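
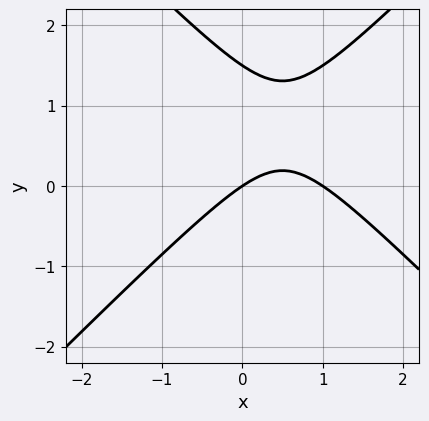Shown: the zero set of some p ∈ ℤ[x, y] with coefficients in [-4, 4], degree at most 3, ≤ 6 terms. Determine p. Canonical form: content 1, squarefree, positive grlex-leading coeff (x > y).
2*x^2 - 2*y^2 - 2*x + 3*y

(a) The degree is 2 — a generic line meets the curve in up to 2 points.
(b) Observable constraints: one y-axis crossing is at y = 0; the x-axis gridline crossings are at x ∈ {0, 1}.
(c) Matching integer coefficients to the picture gives p.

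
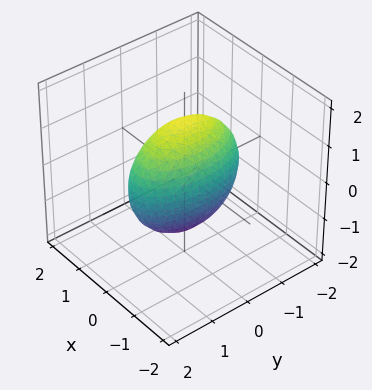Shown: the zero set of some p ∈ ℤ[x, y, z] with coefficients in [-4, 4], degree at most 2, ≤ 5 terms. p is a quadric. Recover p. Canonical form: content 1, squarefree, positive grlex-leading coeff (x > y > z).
1. The degree is 2 — bounded and convex; a quadric.
2. Symmetries: the y ↦ −y reflection is a symmetry, so y appears only in even powers; the x ↦ −x reflection is a symmetry, so x appears only in even powers; mirror symmetry z ↦ −z ⇒ only even powers of z.
3. Together with the visible shape, these determine p as stated.

3*x^2 + y^2 + z^2 - 2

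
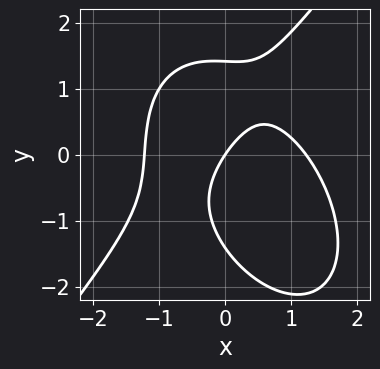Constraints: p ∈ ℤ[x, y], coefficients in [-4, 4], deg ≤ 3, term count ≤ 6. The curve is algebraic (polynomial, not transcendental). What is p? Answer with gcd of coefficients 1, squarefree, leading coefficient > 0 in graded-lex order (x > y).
2*x^3 - y^3 + 2*x*y - 3*x + 2*y

1. Degree: no degree-2 curve has this shape, so deg p = 3.
2. Observable constraints: one x-axis crossing is at x = 0; one y-axis crossing is at y = 0.
3. The integer polynomial consistent with all of this is the stated p.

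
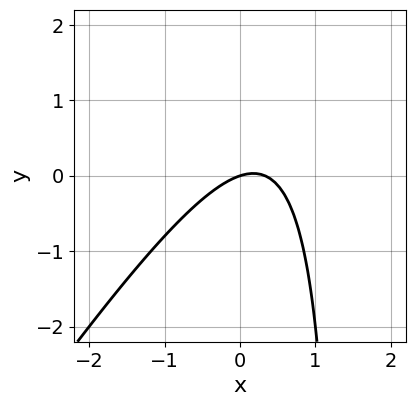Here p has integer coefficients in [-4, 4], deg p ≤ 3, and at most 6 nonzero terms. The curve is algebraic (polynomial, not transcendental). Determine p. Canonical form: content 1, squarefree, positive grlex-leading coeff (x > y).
1. The degree is 2 — the shape is more complex than any degree-1 curve.
2. Observable constraints: one x-axis crossing is at x = 0; one y-axis crossing is at y = 0.
3. These observations pin down the coefficients.

3*x^2 - 2*x*y - x + 3*y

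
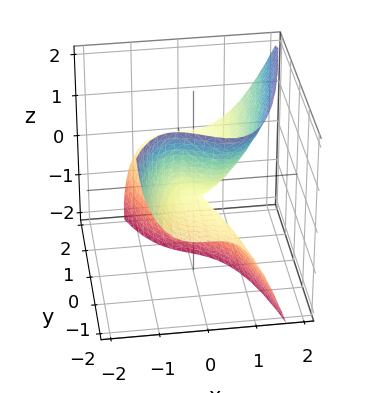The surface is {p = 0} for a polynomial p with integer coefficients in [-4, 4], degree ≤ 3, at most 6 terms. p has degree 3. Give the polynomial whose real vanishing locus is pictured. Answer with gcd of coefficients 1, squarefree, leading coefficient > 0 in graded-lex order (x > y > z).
1. Degree: the shape is more complex than any degree-2 surface, so deg p = 3.
2. Reading off the gridlines: among the integer gridlines, it crosses the z-axis at z ∈ {-1, 0}; every point of the y-axis in the box is on the surface; one x-axis crossing is at x = 0.
3. Matching integer coefficients to the picture gives p.

2*x^3 - x*z - 2*y*z - z^2 - z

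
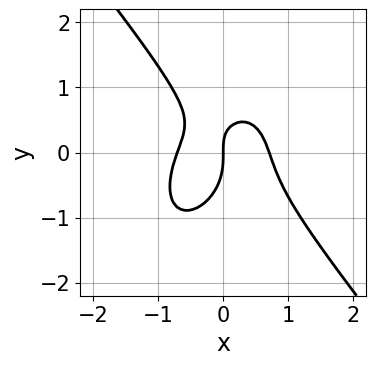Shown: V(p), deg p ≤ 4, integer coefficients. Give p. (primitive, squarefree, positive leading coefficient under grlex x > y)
2*x^3 + y^3 + x*y - x

1. deg p = 3. A generic line meets the curve in up to 3 points.
2. From the axis intercepts and sections: it meets the y-axis at y = 0 (among the integer gridlines); it meets the x-axis at x = 0 (among the integer gridlines).
3. Putting this together gives p.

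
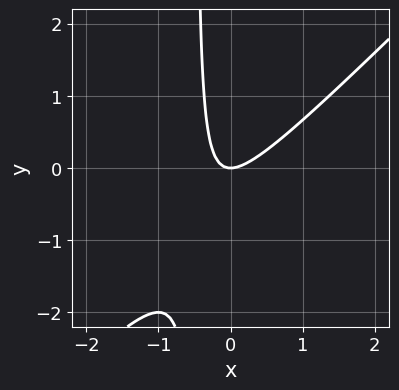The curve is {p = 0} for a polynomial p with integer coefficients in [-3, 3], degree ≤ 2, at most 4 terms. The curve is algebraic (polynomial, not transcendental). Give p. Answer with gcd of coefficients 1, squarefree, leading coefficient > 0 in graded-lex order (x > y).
Degree: a generic line meets the curve in up to 2 points, so deg p = 2.
Observable constraints: one x-axis crossing is at x = 0; one y-axis crossing is at y = 0.
The integer polynomial consistent with all of this is the stated p.

2*x^2 - 2*x*y - y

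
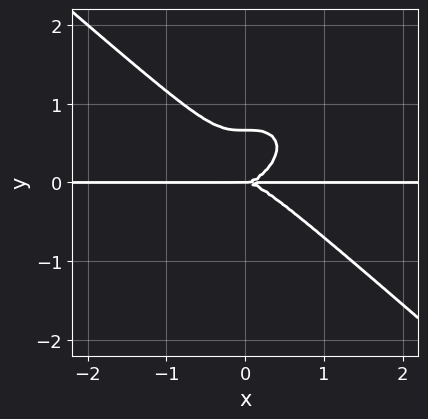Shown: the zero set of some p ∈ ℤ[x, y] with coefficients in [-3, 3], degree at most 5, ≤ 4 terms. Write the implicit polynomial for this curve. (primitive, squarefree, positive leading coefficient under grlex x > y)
The degree is 4 — the shape is more complex than any degree-3 curve.
From the visible intercepts: it crosses the y-axis at the gridline y = 0; the visible x-axis segment lies entirely on the curve.
These observations pin down the coefficients.

2*x^3*y + 3*y^4 - 2*y^3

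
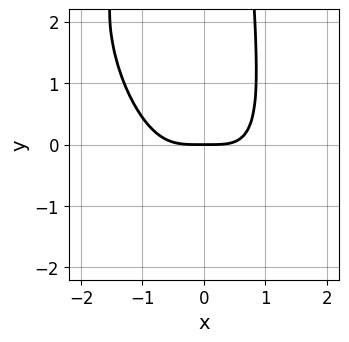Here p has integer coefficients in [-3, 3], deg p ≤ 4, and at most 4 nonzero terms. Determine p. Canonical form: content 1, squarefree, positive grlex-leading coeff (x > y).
First, the degree is 4 — no degree-3 curve has this shape.
Next, observable constraints: it crosses the y-axis at the gridline y = 0; it crosses the x-axis at the gridline x = 0.
Finally, matching integer coefficients to the picture gives p.

2*x^4 + 2*x^3*y + x^2*y^2 - 3*y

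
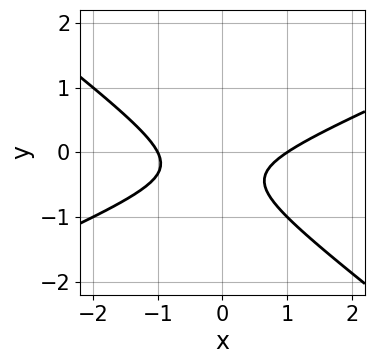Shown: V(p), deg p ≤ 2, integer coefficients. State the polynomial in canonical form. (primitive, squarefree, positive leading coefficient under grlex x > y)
x^2 - x*y - 3*y^2 - 2*y - 1

(a) deg p = 2. A generic line meets the curve in up to 2 points.
(b) Observable constraints: it misses every integer gridline on the y-axis; among the integer gridlines, it crosses the x-axis at x ∈ {-1, 1}.
(c) The integer polynomial consistent with all of this is the stated p.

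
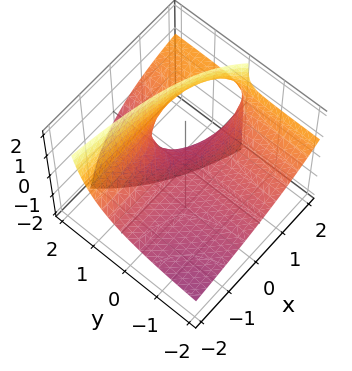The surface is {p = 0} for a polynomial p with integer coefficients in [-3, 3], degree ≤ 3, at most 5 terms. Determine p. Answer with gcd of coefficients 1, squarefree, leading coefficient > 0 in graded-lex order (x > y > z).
x*y - x*z - 2*y*z + 2*z

First, degree: a generic line meets the surface in up to 2 points, so deg p = 2.
Then, checking where it meets the axes: one z-axis crossing is at z = 0; every point of the y-axis in the box is on the surface; every point of the x-axis in the box is on the surface.
Finally, together with the visible shape, these determine p as stated.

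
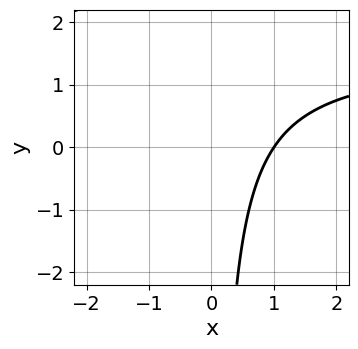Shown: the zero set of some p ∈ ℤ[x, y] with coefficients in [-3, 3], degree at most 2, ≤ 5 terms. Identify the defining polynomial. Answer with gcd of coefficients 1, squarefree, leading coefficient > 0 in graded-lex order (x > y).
(a) The degree is 2 — the shape is more complex than any degree-1 curve.
(b) Observable constraints: no y-intercept at any integer in the box; it meets the x-axis at x = 1 (among the integer gridlines).
(c) These observations pin down the coefficients.

2*x*y - 3*x + 3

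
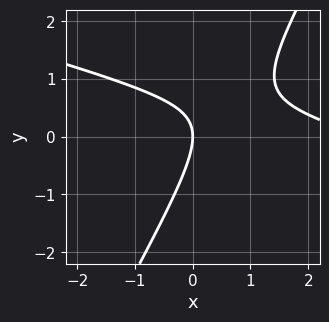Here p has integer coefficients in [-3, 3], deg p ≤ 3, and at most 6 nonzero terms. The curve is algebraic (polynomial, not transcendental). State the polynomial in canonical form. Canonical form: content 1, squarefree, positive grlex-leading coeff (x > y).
x^2 + 3*x*y - 2*y^2 - 3*x

First, degree: a generic line meets the curve in up to 2 points, so deg p = 2.
Next, observable constraints: it crosses the y-axis at the gridline y = 0; one x-axis crossing is at x = 0.
Finally, assembling these constraints gives the stated polynomial.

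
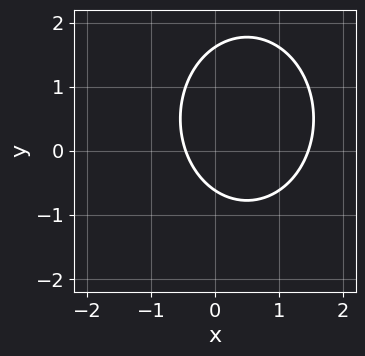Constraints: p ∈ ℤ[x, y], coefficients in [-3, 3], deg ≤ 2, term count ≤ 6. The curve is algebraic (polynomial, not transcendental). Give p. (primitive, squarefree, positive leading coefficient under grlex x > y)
1. deg p = 2. A generic line meets the curve in up to 2 points.
2. The integer polynomial consistent with all of this is the stated p.

3*x^2 + 2*y^2 - 3*x - 2*y - 2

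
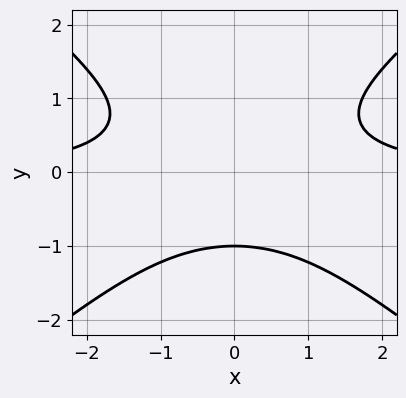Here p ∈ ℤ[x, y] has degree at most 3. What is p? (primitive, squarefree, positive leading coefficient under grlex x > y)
2*x^2*y - 3*y^3 - 3

(a) deg p = 3. The shape is more complex than any degree-2 curve.
(b) Symmetries: the x ↦ −x reflection is a symmetry, so x appears only in even powers.
(c) Observable constraints: one y-axis crossing is at y = -1; it misses every integer gridline on the x-axis.
(d) Putting this together gives p.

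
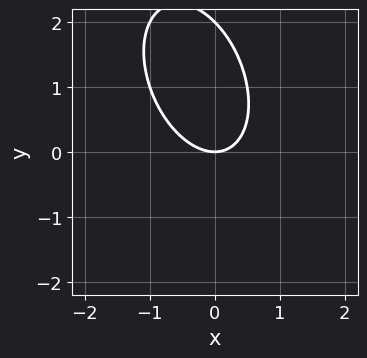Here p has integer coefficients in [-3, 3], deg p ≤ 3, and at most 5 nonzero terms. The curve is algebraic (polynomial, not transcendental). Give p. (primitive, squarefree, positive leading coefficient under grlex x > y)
2*x^2 + x*y + y^2 - 2*y

deg p = 2.
From the axis intercepts and sections: among the integer gridlines, it crosses the y-axis at y ∈ {0, 2}; it crosses the x-axis at the gridline x = 0.
Assembling these constraints gives the stated polynomial.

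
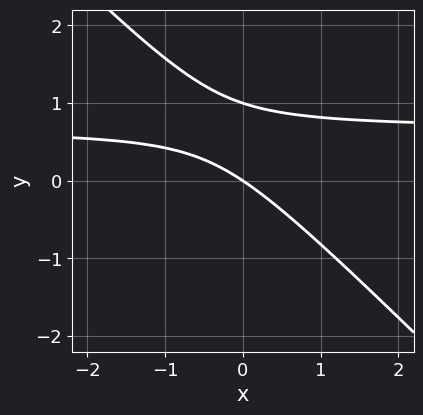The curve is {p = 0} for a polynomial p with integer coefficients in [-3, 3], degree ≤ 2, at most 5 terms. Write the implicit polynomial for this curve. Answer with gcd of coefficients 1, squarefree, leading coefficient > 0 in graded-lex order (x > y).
Degree: a generic line meets the curve in up to 2 points, so deg p = 2.
Reading off the gridlines: it crosses the x-axis at the gridline x = 0; among the integer gridlines, it crosses the y-axis at y ∈ {0, 1}.
Putting this together gives p.

3*x*y + 3*y^2 - 2*x - 3*y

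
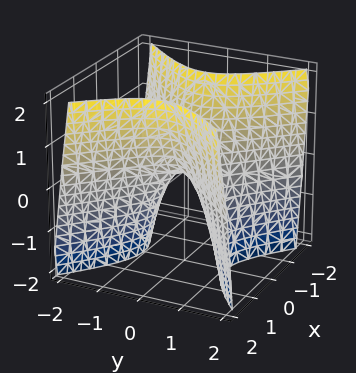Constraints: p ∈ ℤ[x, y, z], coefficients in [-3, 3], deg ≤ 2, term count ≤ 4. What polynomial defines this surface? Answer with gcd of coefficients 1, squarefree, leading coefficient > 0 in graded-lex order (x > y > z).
1. Degree: a hyperbolic paraboloid; a quadric, so deg p = 2.
2. Symmetries: mirror symmetry y ↦ −y ⇒ only even powers of y; mirror symmetry x ↦ −x ⇒ only even powers of x.
3. From the visible intercepts: it crosses the y-axis at the gridline y = 0; it meets the x-axis at x = 0 (among the integer gridlines); it crosses the z-axis at the gridline z = 0.
4. Solving for integer coefficients yields p as stated.

2*x^2 - 2*y^2 - z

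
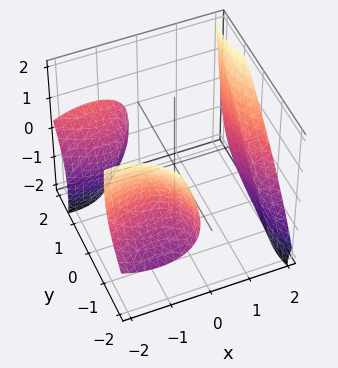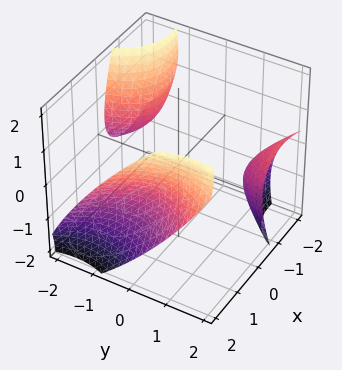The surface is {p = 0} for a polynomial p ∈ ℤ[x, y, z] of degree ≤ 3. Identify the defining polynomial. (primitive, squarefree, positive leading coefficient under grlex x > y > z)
x^3 - 2*x*y^2 + 3*x*y*z - 3*z^2 - 3

1. I count 3 distinct pieces. Treating them together as one polynomial.
2. Degree: a generic line meets the surface in up to 3 points, so deg p = 3.
3. From the axis intercepts and sections: no y-intercept at any integer in the box; it misses every integer gridline on the z-axis.
4. Fitting integer coefficients to these (and the overall shape) gives p.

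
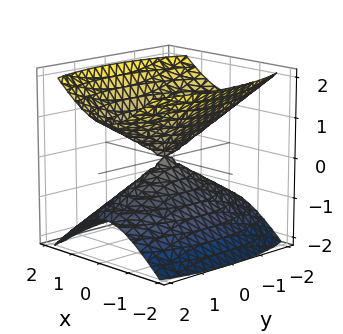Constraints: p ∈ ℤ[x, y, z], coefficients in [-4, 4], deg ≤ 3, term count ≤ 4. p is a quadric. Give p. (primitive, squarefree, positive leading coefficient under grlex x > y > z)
3*x^2 + y^2 - 3*z^2

First, there are 2 components.
Then, deg p = 2.
Next, symmetries: it's symmetric under y → −y, forcing even powers of y; it's symmetric under z → −z, forcing even powers of z; the x ↦ −x reflection is a symmetry, so x appears only in even powers.
Then, observable constraints: it meets the z-axis at z = 0 (among the integer gridlines); it meets the y-axis at y = 0 (among the integer gridlines); it meets the x-axis at x = 0 (among the integer gridlines).
Finally, these observations pin down the coefficients.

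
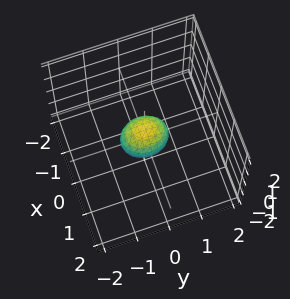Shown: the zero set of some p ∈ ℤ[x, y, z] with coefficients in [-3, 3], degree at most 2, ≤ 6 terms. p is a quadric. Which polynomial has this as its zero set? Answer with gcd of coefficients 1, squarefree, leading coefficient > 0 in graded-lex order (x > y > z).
3*x^2 + 2*y^2 + 2*z^2 - 1

1. The degree is 2 — bounded and convex; a quadric.
2. Symmetries: it's symmetric under y → −y, forcing even powers of y; mirror symmetry z ↦ −z ⇒ only even powers of z; mirror symmetry x ↦ −x ⇒ only even powers of x.
3. Together with the visible shape, these determine p as stated.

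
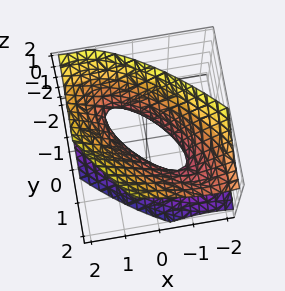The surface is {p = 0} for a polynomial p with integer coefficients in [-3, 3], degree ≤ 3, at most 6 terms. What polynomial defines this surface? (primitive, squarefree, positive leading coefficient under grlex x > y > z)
2*x^2 + 3*x*y + 2*y^2 - y*z - 2*z^2 - 1

(a) Degree: the shape is more complex than any degree-1 surface, so deg p = 2.
(b) Against the integer gridlines: it misses every integer gridline on the z-axis.
(c) The integer polynomial consistent with all of this is the stated p.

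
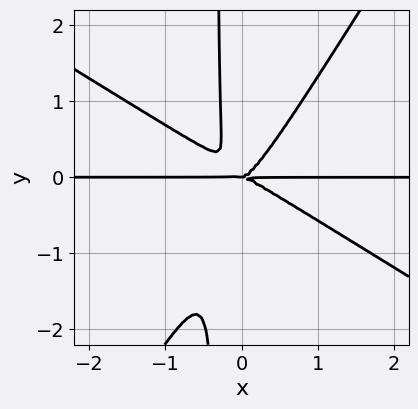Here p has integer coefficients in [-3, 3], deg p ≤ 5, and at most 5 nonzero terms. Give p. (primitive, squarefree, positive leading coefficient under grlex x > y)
1. Degree: the shape is more complex than any degree-3 curve, so deg p = 4.
2. From the axis intercepts and sections: every point of the x-axis in the box is on the curve; it crosses the y-axis at the gridline y = 0.
3. These observations pin down the coefficients.

3*x^3*y + 3*x^2*y^2 - 3*x*y^3 - y^3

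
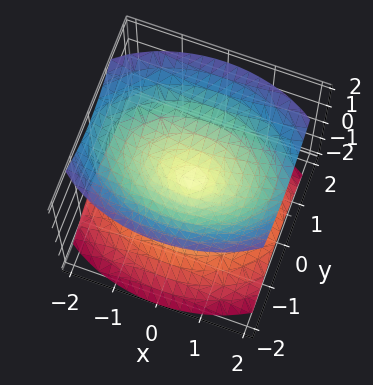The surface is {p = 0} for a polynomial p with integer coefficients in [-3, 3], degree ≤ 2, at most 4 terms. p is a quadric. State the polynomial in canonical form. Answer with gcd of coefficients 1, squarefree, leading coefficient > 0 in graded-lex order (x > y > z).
1. The picture has 2 separate pieces. They look like related sheets of one shape, so recover p as a whole.
2. deg p = 2. Two nappes meeting at a single point; a quadric.
3. Symmetries: the y ↦ −y reflection is a symmetry, so y appears only in even powers; mirror symmetry x ↦ −x ⇒ only even powers of x; the z ↦ −z reflection is a symmetry, so z appears only in even powers.
4. Against the integer gridlines: it crosses the z-axis at the gridline z = 0; it crosses the y-axis at the gridline y = 0.
5. The integer polynomial consistent with all of this is the stated p.

x^2 + 2*y^2 - 2*z^2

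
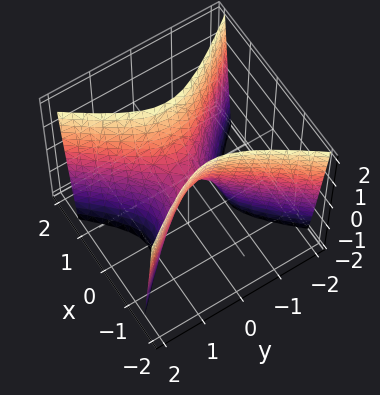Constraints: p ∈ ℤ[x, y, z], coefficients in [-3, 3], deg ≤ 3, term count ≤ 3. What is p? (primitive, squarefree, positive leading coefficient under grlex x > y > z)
First, degree: a hyperbolic paraboloid; a quadric, so deg p = 2.
Next, symmetries: the y ↦ −y reflection is a symmetry, so y appears only in even powers; the x ↦ −x reflection is a symmetry, so x appears only in even powers.
Next, observable constraints: it crosses the y-axis at the gridline y = 0; it crosses the z-axis at the gridline z = 0; it meets the x-axis at x = 0 (among the integer gridlines).
Finally, these observations pin down the coefficients.

3*x^2 - 2*y^2 - z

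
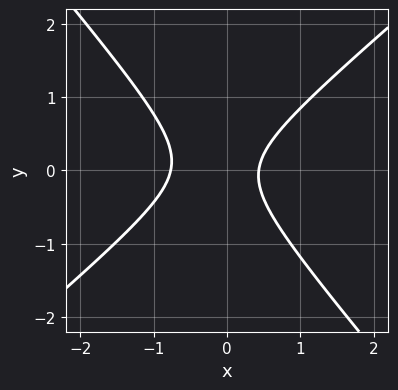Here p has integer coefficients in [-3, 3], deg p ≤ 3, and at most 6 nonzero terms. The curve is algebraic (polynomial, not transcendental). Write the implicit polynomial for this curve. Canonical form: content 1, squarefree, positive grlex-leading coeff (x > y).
3*x^2 - x*y - 3*y^2 + x - 1

First, the degree is 2 — a generic line meets the curve in up to 2 points.
Then, against the integer gridlines: the curve avoids every integer y-axis point in the box.
Finally, these observations pin down the coefficients.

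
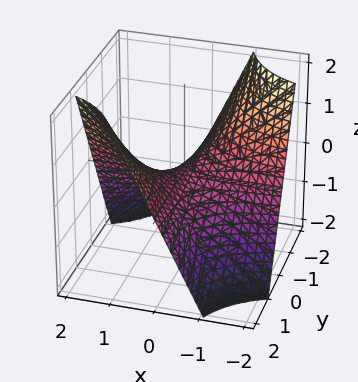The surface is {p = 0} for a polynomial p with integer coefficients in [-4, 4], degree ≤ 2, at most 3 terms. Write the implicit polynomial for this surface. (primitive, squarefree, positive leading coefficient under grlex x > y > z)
x*y - z

(a) deg p = 2. A saddle surface; a quadric.
(b) From the visible intercepts: every point of the y-axis in the box is on the surface; the visible x-axis segment lies entirely on the surface.
(c) Fitting integer coefficients to these (and the overall shape) gives p.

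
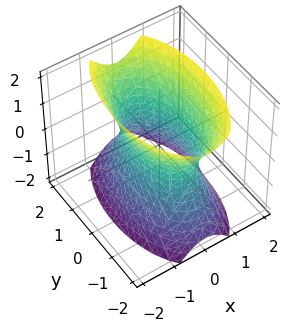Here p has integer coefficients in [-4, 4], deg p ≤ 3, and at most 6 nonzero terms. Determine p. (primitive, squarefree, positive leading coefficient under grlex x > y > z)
3*x^2 + y^2 - z^2 - 2

1. Degree: one connected sheet with a waist; a quadric, so deg p = 2.
2. Symmetries: it's symmetric under x → −x, forcing even powers of x; the y ↦ −y reflection is a symmetry, so y appears only in even powers; it's symmetric under z → −z, forcing even powers of z.
3. Observable constraints: the surface avoids every integer z-axis point in the box.
4. Fitting integer coefficients to these (and the overall shape) gives p.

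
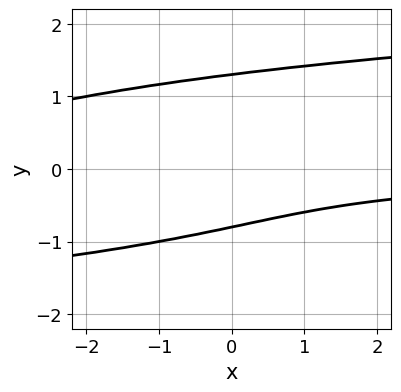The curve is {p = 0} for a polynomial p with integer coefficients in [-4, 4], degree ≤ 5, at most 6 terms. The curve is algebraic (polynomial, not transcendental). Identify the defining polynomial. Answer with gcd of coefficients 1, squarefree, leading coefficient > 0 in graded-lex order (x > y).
3*y^4 - 2*x*y - y^2 - 3*y - 3

1. The degree is 4 — the shape is more complex than any degree-3 curve.
2. Against the integer gridlines: no x-intercept at any integer in the box.
3. Putting this together gives p.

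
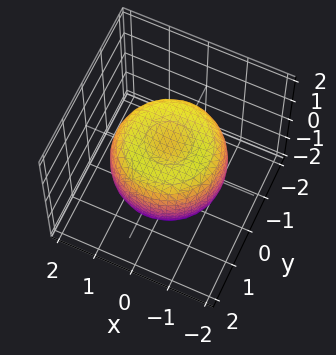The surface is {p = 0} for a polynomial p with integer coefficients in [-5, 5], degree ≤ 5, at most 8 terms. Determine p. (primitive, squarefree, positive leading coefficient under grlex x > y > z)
2*x^4 + 4*x^2*y^2 + 2*y^4 - 3*x^2 - 3*y^2 + 3*z^2 - 2

(a) deg p = 4.
(b) Symmetries: rotational symmetry about the z-axis ⇒ p depends on x, y only through x² + y².
(c) Checking where it meets the axes: a circular section at z = 0 has radius between 1 and 2.
(d) Matching integer coefficients to the picture gives p.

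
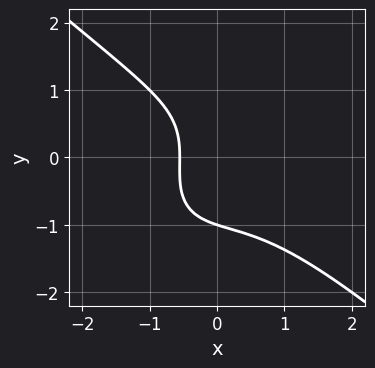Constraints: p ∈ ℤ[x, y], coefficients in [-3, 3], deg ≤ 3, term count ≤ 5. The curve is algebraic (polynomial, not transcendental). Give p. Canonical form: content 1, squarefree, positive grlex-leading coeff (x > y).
(a) deg p = 3. The shape is more complex than any degree-2 curve.
(b) Against the integer gridlines: it meets the y-axis at y = -1 (among the integer gridlines).
(c) Solving for integer coefficients yields p as stated.

2*x^3 - x*y^2 + 2*y^3 + 3*x + 2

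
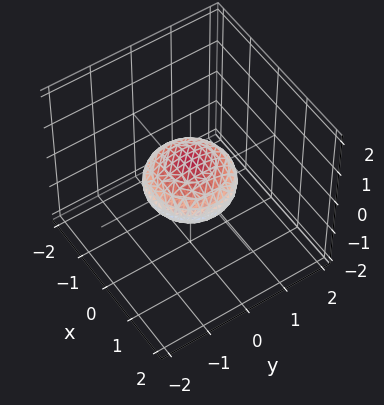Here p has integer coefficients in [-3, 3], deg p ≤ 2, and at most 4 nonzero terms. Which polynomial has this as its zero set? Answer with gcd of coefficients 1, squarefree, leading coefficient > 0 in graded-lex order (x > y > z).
x^2 + y^2 + 2*z^2 - 1

(a) The degree is 2 — bounded and convex; a quadric.
(b) Symmetries: mirror symmetry z ↦ −z ⇒ only even powers of z; the z-axis is an axis of rotation, so x and y enter only as x² + y².
(c) Observable constraints: among the integer gridlines, it crosses the x-axis at x ∈ {-1, 1}; a circular section at z = 0 has radius exactly 1; among the integer gridlines, it crosses the y-axis at y ∈ {-1, 1}.
(d) Fitting integer coefficients to these (and the overall shape) gives p.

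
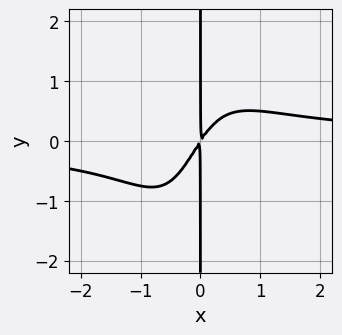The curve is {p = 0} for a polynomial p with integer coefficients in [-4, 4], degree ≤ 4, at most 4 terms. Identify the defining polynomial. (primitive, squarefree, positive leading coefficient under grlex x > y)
First, degree: no degree-3 curve has this shape, so deg p = 4.
Then, from the visible intercepts: every point of the y-axis in the box is on the curve.
Finally, solving for integer coefficients yields p as stated.

3*x^3*y + x^2*y - 3*x^2 + 2*x*y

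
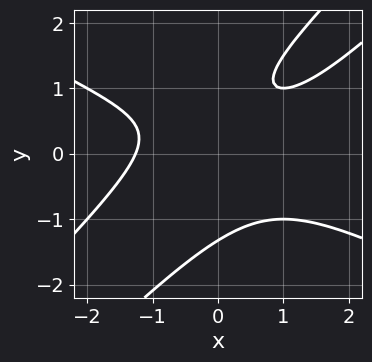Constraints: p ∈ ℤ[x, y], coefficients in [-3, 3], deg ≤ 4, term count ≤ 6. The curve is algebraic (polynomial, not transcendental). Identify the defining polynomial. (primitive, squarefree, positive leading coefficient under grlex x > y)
1. The degree is 3 — a generic line meets the curve in up to 3 points.
2. Solving for integer coefficients yields p as stated.

x^3 - 3*x*y^2 + 2*y^3 - 2*y + 2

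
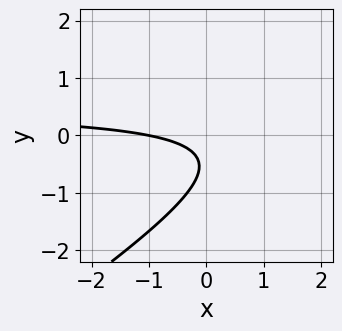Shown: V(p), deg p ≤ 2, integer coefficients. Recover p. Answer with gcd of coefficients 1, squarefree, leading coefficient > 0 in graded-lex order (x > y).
2*x*y - 3*y^2 - x - 3*y - 1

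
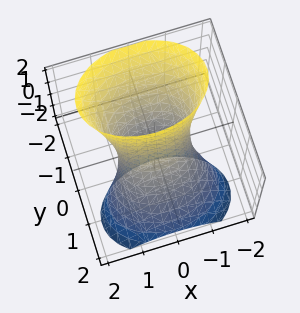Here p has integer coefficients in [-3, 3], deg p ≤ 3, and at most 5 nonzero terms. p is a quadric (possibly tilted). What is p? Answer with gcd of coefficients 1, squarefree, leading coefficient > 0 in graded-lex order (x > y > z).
x^2 + 2*y^2 + 2*y*z - 1

First, the degree is 2 — no degree-1 surface has this shape.
Next, from the axis intercepts and sections: it misses every integer gridline on the z-axis; among the integer gridlines, it crosses the x-axis at x ∈ {-1, 1}.
Finally, putting this together gives p.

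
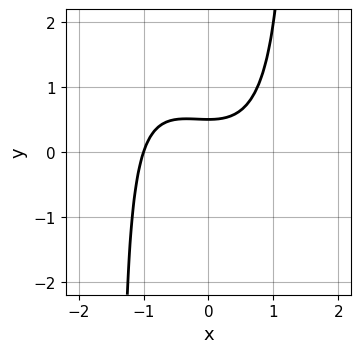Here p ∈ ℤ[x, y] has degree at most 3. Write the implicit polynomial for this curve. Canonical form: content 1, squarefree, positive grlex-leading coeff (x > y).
x^3 + x^2*y - 2*y + 1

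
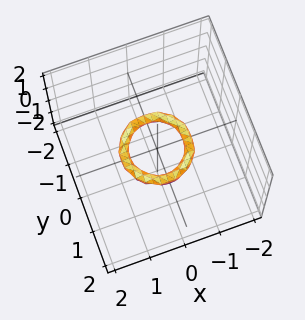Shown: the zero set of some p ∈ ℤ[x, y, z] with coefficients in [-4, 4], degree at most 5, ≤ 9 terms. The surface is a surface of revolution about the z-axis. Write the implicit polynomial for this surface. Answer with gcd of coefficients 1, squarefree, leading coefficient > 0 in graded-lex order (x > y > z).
2*x^4 + 4*x^2*y^2 + 2*y^4 - 3*x^2 - 3*y^2 + 3*z^2 + 1

deg p = 4.
Symmetries: rotational symmetry about the z-axis ⇒ p depends on x, y only through x² + y².
From the visible intercepts: a circular section at z = 0 has radius between 0 and 1; it misses every integer gridline on the z-axis; among the integer gridlines, it crosses the x-axis at x ∈ {-1, 1}; the y-axis gridline crossings are at y ∈ {-1, 1}.
Solving for integer coefficients yields p as stated.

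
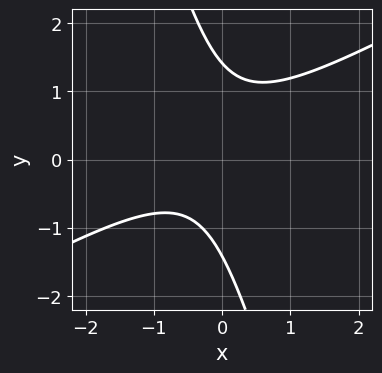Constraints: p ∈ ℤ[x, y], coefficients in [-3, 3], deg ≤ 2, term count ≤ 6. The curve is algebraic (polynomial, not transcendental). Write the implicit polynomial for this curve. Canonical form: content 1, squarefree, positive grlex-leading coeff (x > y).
1. Degree: a generic line meets the curve in up to 2 points, so deg p = 2.
2. Against the integer gridlines: it misses every integer gridline on the x-axis.
3. Solving for integer coefficients yields p as stated.

2*x^2 - 3*x*y - y^2 + x + 2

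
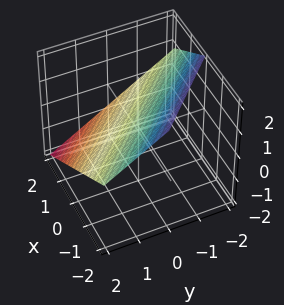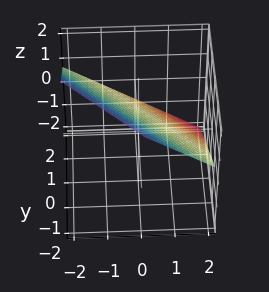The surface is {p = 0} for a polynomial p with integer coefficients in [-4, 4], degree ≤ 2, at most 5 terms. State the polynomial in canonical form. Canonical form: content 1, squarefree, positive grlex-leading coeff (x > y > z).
2*x + 2*y + 3*z - 2

The degree is 1 — every cross-section is a straight line — this is a plane.
Checking where it meets the axes: it meets the x-axis at x = 1 (among the integer gridlines); one y-axis crossing is at y = 1.
Assembling these constraints gives the stated polynomial.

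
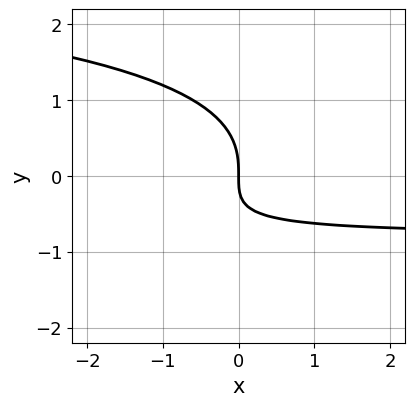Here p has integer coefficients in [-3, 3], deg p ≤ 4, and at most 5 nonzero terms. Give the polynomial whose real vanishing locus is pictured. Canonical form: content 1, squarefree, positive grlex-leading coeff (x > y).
(a) deg p = 3.
(b) Against the integer gridlines: one x-axis crossing is at x = 0; one y-axis crossing is at y = 0.
(c) The integer polynomial consistent with all of this is the stated p.

x*y^2 - 3*y^3 - 3*x*y - 3*x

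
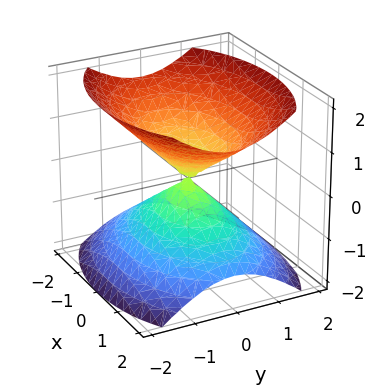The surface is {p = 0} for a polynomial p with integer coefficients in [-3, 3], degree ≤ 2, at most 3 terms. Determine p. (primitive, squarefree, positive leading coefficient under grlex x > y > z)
x^2 + 2*y^2 - 2*z^2

The picture has 2 separate pieces.
Degree: a double cone through the origin; a quadric, so deg p = 2.
Symmetries: mirror symmetry x ↦ −x ⇒ only even powers of x; it's symmetric under y → −y, forcing even powers of y; the z ↦ −z reflection is a symmetry, so z appears only in even powers.
From the visible intercepts: one y-axis crossing is at y = 0; it meets the z-axis at z = 0 (among the integer gridlines); it crosses the x-axis at the gridline x = 0.
These observations pin down the coefficients.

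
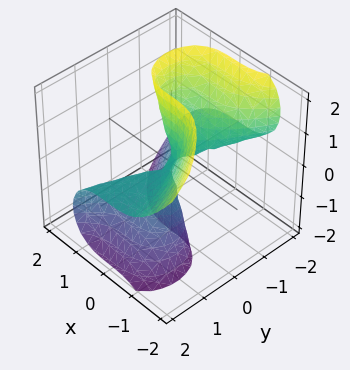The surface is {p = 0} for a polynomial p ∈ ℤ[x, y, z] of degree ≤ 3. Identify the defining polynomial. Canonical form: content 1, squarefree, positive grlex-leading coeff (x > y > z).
x^3 + y^2*z + y*z^2

The degree is 3 — no degree-2 surface has this shape.
From the axis intercepts and sections: one x-axis crossing is at x = 0; every point of the z-axis in the box is on the surface.
Together with the visible shape, these determine p as stated. Check: (0, -2, 0) on the y-axis lies on the surface, and p(0, -2, 0) = 0. ✓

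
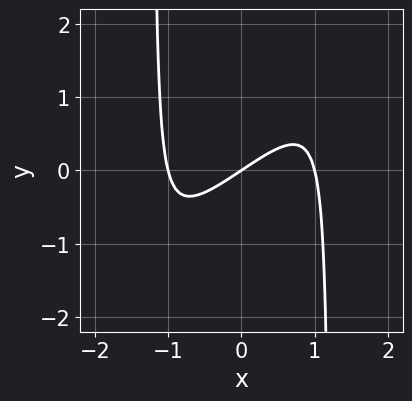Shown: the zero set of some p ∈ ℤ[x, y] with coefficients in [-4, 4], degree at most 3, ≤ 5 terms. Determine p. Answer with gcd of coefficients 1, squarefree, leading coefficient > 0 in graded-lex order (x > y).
2*x^3 - 2*x^2*y - 2*x + 3*y

deg p = 3. A generic line meets the curve in up to 3 points.
Reading off the gridlines: among the integer gridlines, it crosses the x-axis at x ∈ {-1, 0, 1}; it crosses the y-axis at the gridline y = 0.
Solving for integer coefficients yields p as stated.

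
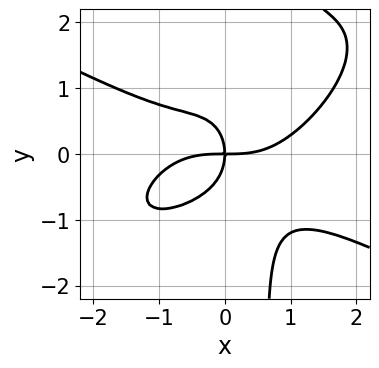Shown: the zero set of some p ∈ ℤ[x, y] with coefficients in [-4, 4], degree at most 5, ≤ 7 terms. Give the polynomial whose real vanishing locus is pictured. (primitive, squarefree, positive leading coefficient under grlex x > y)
x^4 - 2*x^2*y^2 + 3*x*y^3 - 2*y^3 - 3*x*y

Degree: the shape is more complex than any degree-3 curve, so deg p = 4.
Against the integer gridlines: it meets the x-axis at x = 0 (among the integer gridlines); it crosses the y-axis at the gridline y = 0.
Fitting integer coefficients to these (and the overall shape) gives p.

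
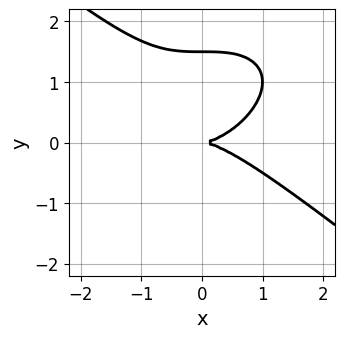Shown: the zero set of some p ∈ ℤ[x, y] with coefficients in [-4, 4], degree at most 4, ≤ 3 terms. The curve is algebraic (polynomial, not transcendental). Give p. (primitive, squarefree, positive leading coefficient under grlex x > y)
x^3 + 2*y^3 - 3*y^2

(a) Degree: no degree-2 curve has this shape, so deg p = 3.
(b) From the axis intercepts and sections: it meets the y-axis at y = 0 (among the integer gridlines); one x-axis crossing is at x = 0.
(c) Putting this together gives p.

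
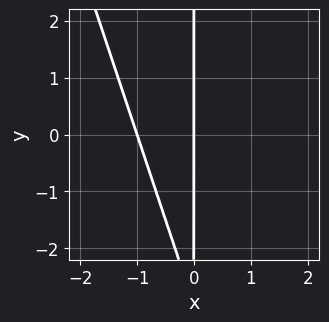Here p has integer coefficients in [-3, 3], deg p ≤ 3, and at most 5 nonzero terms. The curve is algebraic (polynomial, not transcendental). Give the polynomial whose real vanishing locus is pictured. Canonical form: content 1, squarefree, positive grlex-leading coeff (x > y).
3*x^2 + x*y + 3*x

Degree: a generic line meets the curve in up to 2 points, so deg p = 2.
Observable constraints: the visible y-axis segment lies entirely on the curve; the x-axis gridline crossings are at x ∈ {-1, 0}.
Matching integer coefficients to the picture gives p.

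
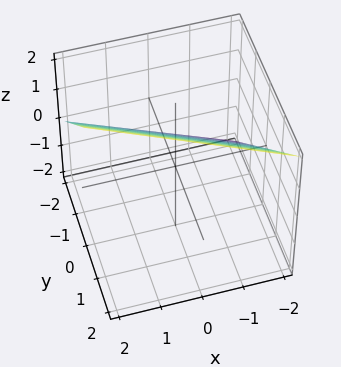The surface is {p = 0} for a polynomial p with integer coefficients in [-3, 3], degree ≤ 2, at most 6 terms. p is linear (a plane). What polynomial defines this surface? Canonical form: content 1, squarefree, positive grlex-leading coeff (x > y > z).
The degree is 1 — the surface is flat (a plane).
Checking where it meets the axes: it meets the y-axis at y = -1 (among the integer gridlines); it crosses the z-axis at the gridline z = 1.
Putting this together gives p. Check: (-2, 0, 0) on the x-axis lies on the surface, and p(-2, 0, 0) = 0. ✓

x + 2*y - 2*z + 2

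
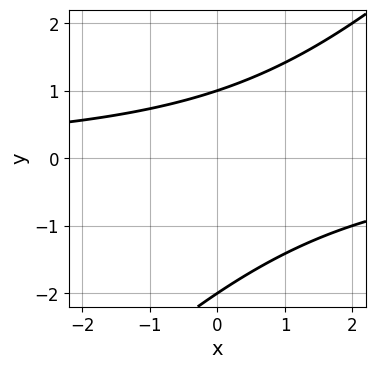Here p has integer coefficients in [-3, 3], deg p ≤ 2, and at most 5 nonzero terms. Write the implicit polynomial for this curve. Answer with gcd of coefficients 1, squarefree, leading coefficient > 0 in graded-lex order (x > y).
First, degree: no degree-1 curve has this shape, so deg p = 2.
Next, from the axis intercepts and sections: among the integer gridlines, it crosses the y-axis at y ∈ {-2, 1}; the curve avoids every integer x-axis point in the box.
Finally, assembling these constraints gives the stated polynomial.

x*y - y^2 - y + 2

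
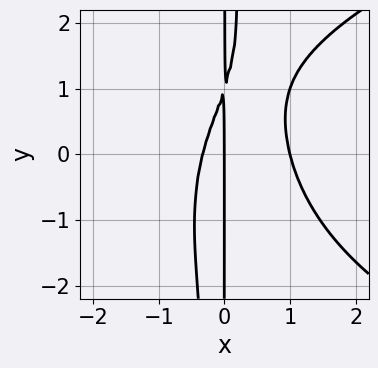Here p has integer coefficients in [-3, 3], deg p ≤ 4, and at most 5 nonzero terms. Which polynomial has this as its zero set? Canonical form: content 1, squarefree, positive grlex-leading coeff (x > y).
x^2*y^2 - 3*x^3 + 2*x^2 - x*y + x

Degree: the shape is more complex than any degree-3 curve, so deg p = 4.
Against the integer gridlines: the x-axis gridline crossings are at x ∈ {0, 1}; every point of the y-axis in the box is on the curve.
Assembling these constraints gives the stated polynomial.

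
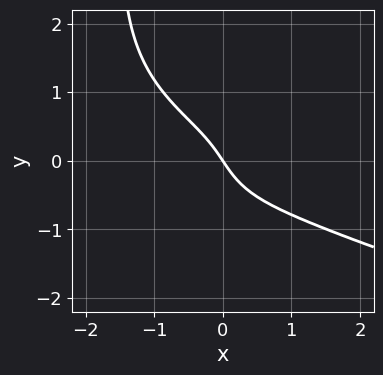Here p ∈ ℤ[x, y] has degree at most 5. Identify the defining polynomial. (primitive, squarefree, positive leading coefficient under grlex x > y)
2*x*y^3 + x^3 + 3*y^3 + 3*x + 2*y

(a) The degree is 4 — a generic line meets the curve in up to 4 points.
(b) Checking where it meets the axes: one y-axis crossing is at y = 0; one x-axis crossing is at x = 0.
(c) These observations pin down the coefficients.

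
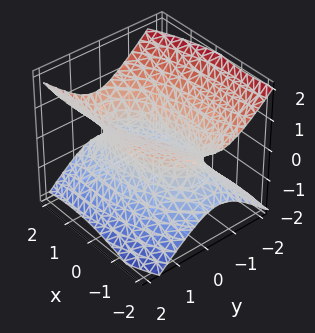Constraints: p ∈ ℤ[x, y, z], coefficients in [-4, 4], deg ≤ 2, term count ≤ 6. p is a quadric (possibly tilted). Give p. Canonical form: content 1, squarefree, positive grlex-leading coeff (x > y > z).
x^2 - x*y + 3*y^2 - 3*z^2 - 2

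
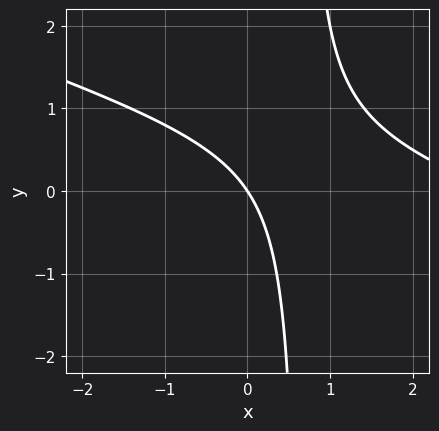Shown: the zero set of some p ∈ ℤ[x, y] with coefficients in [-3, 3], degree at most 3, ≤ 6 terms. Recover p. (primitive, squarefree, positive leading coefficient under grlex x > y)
x^2 + 3*x*y - 3*x - 2*y

1. Degree: the shape is more complex than any degree-1 curve, so deg p = 2.
2. Reading off the gridlines: it meets the y-axis at y = 0 (among the integer gridlines); it meets the x-axis at x = 0 (among the integer gridlines).
3. These observations pin down the coefficients.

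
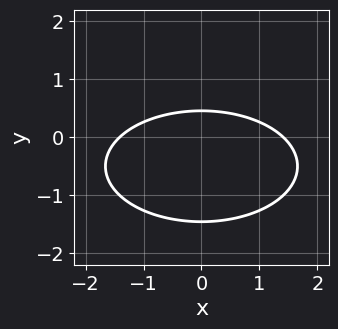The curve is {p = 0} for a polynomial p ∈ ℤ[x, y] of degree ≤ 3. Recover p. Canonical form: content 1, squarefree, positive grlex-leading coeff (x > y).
x^2 + 3*y^2 + 3*y - 2

deg p = 2. A generic line meets the curve in up to 2 points.
Symmetries: it's symmetric under x → −x, forcing even powers of x.
Putting this together gives p.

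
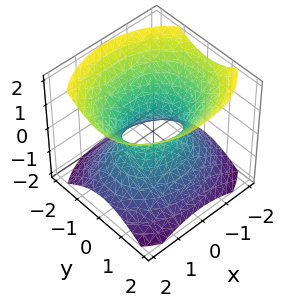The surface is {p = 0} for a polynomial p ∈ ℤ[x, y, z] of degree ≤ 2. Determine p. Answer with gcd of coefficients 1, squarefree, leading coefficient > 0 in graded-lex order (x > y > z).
(a) Degree: an hourglass — one-sheet hyperboloid; a quadric, so deg p = 2.
(b) Symmetries: the y ↦ −y reflection is a symmetry, so y appears only in even powers; it's symmetric under x → −x, forcing even powers of x; it's symmetric under z → −z, forcing even powers of z.
(c) Observable constraints: among the integer gridlines, it crosses the x-axis at x ∈ {-1, 1}; it misses every integer gridline on the z-axis.
(d) Solving for integer coefficients yields p as stated.

2*x^2 + 3*y^2 - 3*z^2 - 2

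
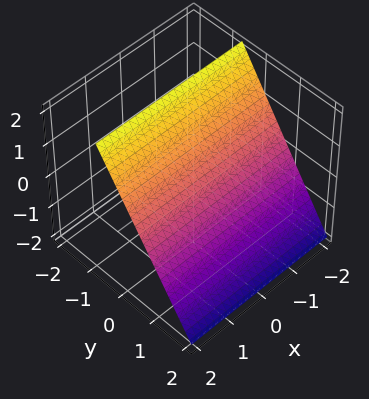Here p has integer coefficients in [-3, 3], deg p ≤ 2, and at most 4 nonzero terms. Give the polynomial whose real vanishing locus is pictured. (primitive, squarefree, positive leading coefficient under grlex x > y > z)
3*y + 2*z - 2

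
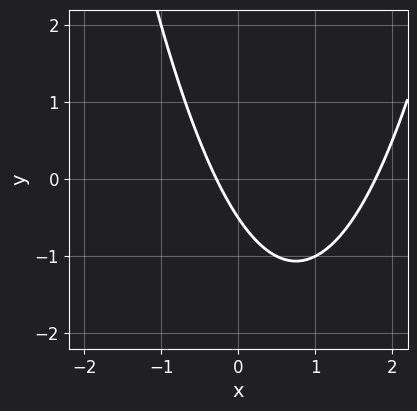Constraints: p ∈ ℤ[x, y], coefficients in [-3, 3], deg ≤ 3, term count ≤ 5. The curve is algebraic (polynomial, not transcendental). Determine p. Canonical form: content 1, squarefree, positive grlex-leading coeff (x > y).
2*x^2 - 3*x - 2*y - 1

The degree is 2 — the shape is more complex than any degree-1 curve.
The integer polynomial consistent with all of this is the stated p.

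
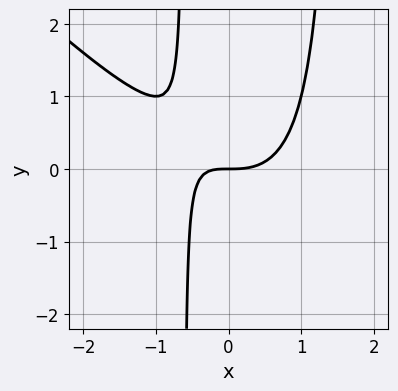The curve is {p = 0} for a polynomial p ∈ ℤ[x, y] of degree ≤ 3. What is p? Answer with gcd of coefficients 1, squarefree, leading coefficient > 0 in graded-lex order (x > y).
x^3 + x^2*y - x*y - y

1. Degree: a generic line meets the curve in up to 3 points, so deg p = 3.
2. Observable constraints: it crosses the y-axis at the gridline y = 0; one x-axis crossing is at x = 0.
3. Fitting integer coefficients to these (and the overall shape) gives p.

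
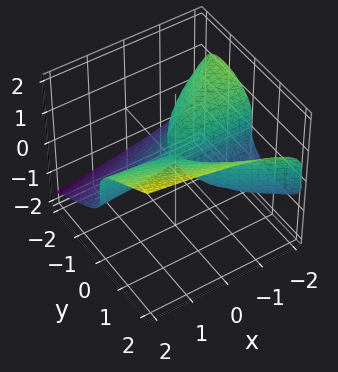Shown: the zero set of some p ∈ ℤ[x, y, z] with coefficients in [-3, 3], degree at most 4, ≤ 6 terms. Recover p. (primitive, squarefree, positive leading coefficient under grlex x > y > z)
y^3 - 3*z^3 + 2*x*y + z^2

First, degree: no degree-2 surface has this shape, so deg p = 3.
Next, observable constraints: it meets the z-axis at z = 0 (among the integer gridlines); every point of the x-axis in the box is on the surface.
Finally, assembling these constraints gives the stated polynomial.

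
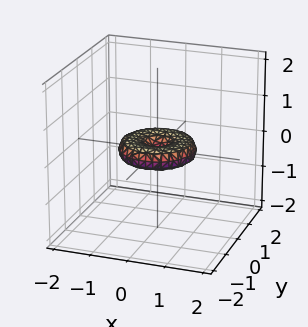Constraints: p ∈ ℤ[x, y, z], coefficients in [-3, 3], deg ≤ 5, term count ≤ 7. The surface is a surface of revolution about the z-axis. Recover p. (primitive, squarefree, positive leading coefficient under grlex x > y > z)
(a) deg p = 4. A generic line meets the surface in up to 4 points.
(b) Symmetries: rotational symmetry about the z-axis ⇒ p depends on x, y only through x² + y².
(c) From the visible intercepts: a circular section at z = 0 has radius exactly 1; one z-axis crossing is at z = 0; the x-axis gridline crossings are at x ∈ {-1, 0, 1}.
(d) These observations pin down the coefficients. Check: (0, -1, 0) on the y-axis lies on the surface, and p(0, -1, 0) = 0. ✓

x^4 + 2*x^2*y^2 + y^4 - x^2 - y^2 + 3*z^2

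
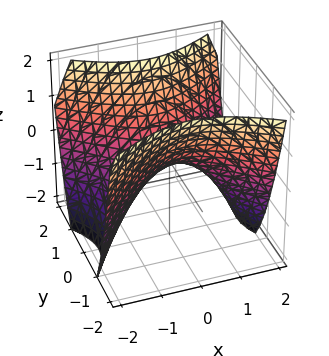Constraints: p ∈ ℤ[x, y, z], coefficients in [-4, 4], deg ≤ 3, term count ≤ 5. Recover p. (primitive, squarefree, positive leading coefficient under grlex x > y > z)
(a) deg p = 2. A saddle surface; a quadric.
(b) Symmetries: mirror symmetry x ↦ −x ⇒ only even powers of x; it's symmetric under y → −y, forcing even powers of y.
(c) Against the integer gridlines: it crosses the y-axis at the gridline y = 0; one z-axis crossing is at z = 0.
(d) Matching integer coefficients to the picture gives p.

2*x^2 - 3*y^2 + 3*z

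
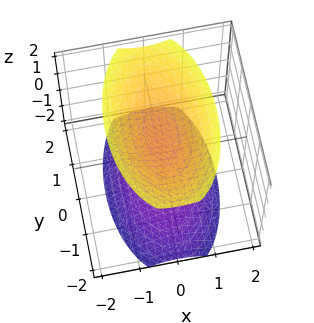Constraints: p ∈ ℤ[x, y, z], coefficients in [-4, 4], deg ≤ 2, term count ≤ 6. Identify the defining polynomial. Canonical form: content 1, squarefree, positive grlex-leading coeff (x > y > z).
3*x^2 + y^2 - 2*z^2 + 3

The picture has 2 separate pieces. Treating them together as one polynomial.
The degree is 2 — two separate bowl-shaped sheets opening away from each other; a quadric.
Symmetries: mirror symmetry y ↦ −y ⇒ only even powers of y; it's symmetric under z → −z, forcing even powers of z; the x ↦ −x reflection is a symmetry, so x appears only in even powers.
Against the integer gridlines: the surface avoids every integer x-axis point in the box; it misses every integer gridline on the y-axis.
Assembling these constraints gives the stated polynomial.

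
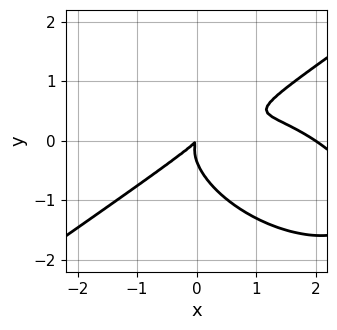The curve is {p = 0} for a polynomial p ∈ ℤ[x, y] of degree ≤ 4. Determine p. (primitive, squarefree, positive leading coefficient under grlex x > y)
x^3 - 3*y^3 - 2*x^2 + 3*x*y - y^2

(a) deg p = 3. No degree-2 curve has this shape.
(b) From the visible intercepts: it meets the x-axis at x = 2 (among the integer gridlines).
(c) Assembling these constraints gives the stated polynomial.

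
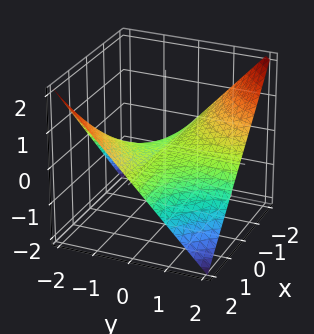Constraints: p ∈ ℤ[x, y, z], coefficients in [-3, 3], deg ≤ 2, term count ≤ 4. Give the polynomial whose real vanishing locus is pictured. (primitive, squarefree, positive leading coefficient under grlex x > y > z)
x*y + 2*z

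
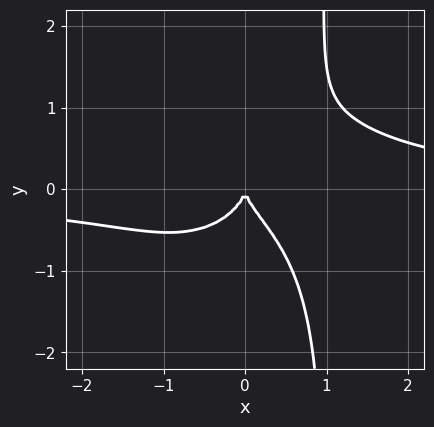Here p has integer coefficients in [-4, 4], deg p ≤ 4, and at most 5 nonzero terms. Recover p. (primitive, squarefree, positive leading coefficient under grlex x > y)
(a) Degree: a generic line meets the curve in up to 4 points, so deg p = 4.
(b) Checking where it meets the axes: one x-axis crossing is at x = 0; it crosses the y-axis at the gridline y = 0.
(c) Putting this together gives p.

3*x^3*y + 3*x*y^3 - x^2*y - 3*y^3 - 3*x^2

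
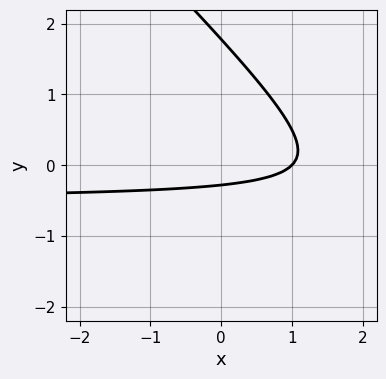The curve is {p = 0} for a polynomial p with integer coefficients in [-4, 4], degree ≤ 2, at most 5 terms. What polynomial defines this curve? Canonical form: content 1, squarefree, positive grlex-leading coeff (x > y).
2*x*y + 2*y^2 + x - 3*y - 1

(a) The degree is 2 — a generic line meets the curve in up to 2 points.
(b) Reading off the gridlines: it meets the x-axis at x = 1 (among the integer gridlines).
(c) Matching integer coefficients to the picture gives p.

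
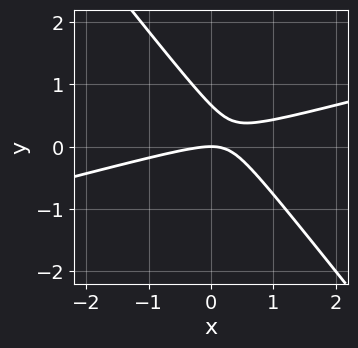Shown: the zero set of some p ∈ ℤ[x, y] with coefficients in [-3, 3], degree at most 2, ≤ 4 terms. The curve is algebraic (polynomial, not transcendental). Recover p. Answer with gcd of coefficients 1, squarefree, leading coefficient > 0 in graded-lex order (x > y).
First, degree: the shape is more complex than any degree-1 curve, so deg p = 2.
Next, checking where it meets the axes: one x-axis crossing is at x = 0; it meets the y-axis at y = 0 (among the integer gridlines).
Finally, the integer polynomial consistent with all of this is the stated p.

x^2 - 3*x*y - 3*y^2 + 2*y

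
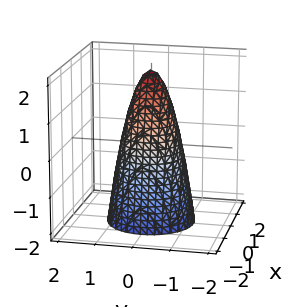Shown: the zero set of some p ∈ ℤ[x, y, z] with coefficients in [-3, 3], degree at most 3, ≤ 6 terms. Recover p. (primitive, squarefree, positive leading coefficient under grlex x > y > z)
deg p = 2. The shape is more complex than any degree-1 surface.
Symmetries: every cross-section ⟂ z is a circle, so x, y appear only via x² + y².
From the axis intercepts and sections: one z-axis crossing is at z = 2; a circular section at z = 0 has radius between 0 and 1.
Fitting integer coefficients to these (and the overall shape) gives p.

3*x^2 + 3*y^2 + z - 2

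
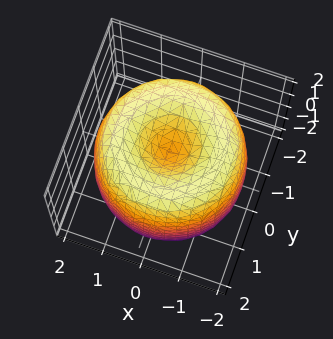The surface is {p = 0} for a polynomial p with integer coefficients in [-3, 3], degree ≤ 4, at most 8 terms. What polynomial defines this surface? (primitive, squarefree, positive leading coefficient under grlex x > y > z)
The degree is 4 — no degree-3 surface has this shape.
Symmetries: the surface is invariant under rotation about z: p = q(x² + y², z).
From the axis intercepts and sections: a circular section at z = 1 has radius between 1 and 2; the z-axis gridline crossings are at z ∈ {-1, 1}.
Putting this together gives p.

x^4 + 2*x^2*y^2 + y^4 - 3*x^2 - 3*y^2 + z^2 - 1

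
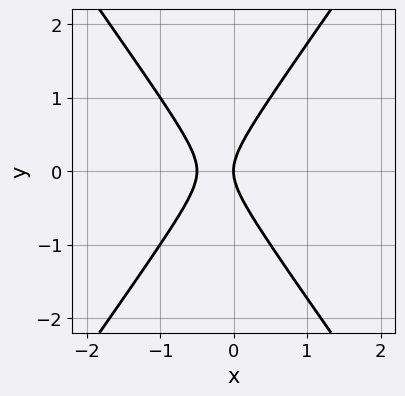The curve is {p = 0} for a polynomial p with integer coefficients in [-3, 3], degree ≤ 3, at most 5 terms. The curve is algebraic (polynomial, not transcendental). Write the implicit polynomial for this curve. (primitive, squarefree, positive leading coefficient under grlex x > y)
2*x^2 - y^2 + x

First, the degree is 2 — the shape is more complex than any degree-1 curve.
Next, symmetries: the y ↦ −y reflection is a symmetry, so y appears only in even powers.
Next, from the axis intercepts and sections: it meets the y-axis at y = 0 (among the integer gridlines); it meets the x-axis at x = 0 (among the integer gridlines).
Finally, fitting integer coefficients to these (and the overall shape) gives p.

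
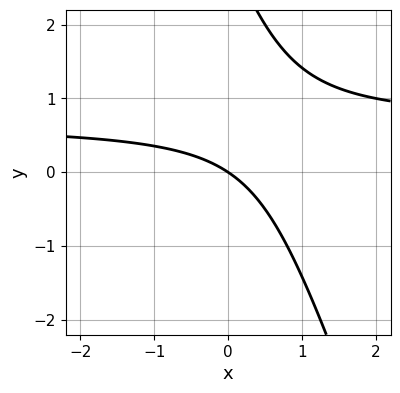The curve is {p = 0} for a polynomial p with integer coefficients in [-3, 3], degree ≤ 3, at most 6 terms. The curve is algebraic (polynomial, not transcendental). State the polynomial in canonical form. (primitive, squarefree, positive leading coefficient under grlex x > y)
3*x*y + y^2 - 2*x - 3*y

(a) The degree is 2 — the shape is more complex than any degree-1 curve.
(b) Reading off the gridlines: one y-axis crossing is at y = 0; one x-axis crossing is at x = 0.
(c) Solving for integer coefficients yields p as stated.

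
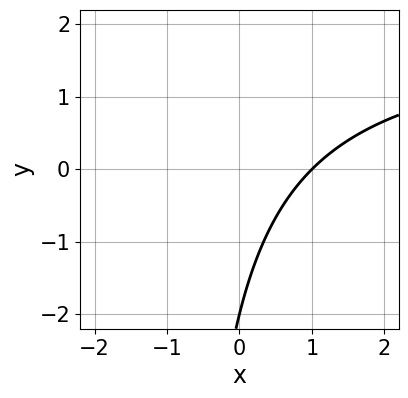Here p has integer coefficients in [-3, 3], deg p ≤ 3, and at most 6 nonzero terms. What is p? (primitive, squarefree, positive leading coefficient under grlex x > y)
x*y - 2*x + y + 2

The degree is 2 — no degree-1 curve has this shape.
Reading off the gridlines: it crosses the y-axis at the gridline y = -2; one x-axis crossing is at x = 1.
Assembling these constraints gives the stated polynomial.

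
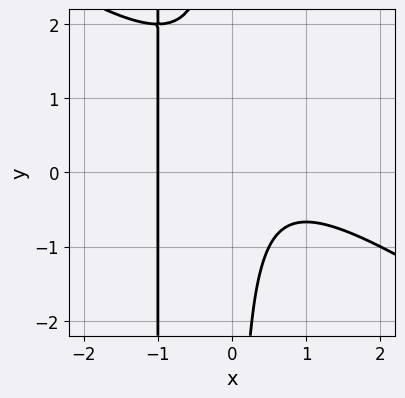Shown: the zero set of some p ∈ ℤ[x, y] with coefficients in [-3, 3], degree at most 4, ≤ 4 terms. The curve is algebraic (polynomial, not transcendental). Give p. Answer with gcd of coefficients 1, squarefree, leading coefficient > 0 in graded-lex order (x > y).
2*x^3 + 3*x^2*y + 3*x*y + 2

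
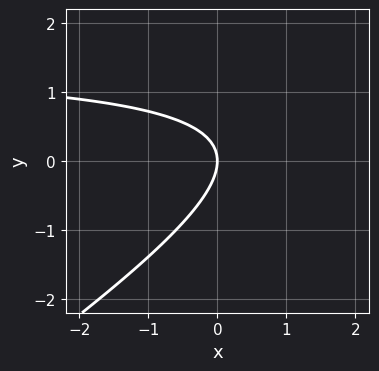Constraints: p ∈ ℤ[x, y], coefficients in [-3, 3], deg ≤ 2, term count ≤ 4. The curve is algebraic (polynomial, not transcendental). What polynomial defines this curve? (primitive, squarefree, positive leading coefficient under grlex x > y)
2*x*y - 3*y^2 - 3*x

First, deg p = 2.
Then, from the axis intercepts and sections: it crosses the y-axis at the gridline y = 0; one x-axis crossing is at x = 0.
Finally, fitting integer coefficients to these (and the overall shape) gives p.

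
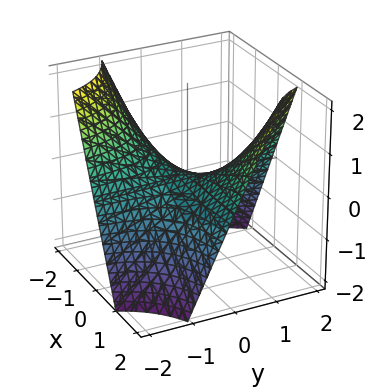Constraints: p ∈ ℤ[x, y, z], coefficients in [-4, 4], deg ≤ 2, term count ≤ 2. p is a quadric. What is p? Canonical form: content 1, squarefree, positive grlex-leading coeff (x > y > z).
1. Degree: a hyperbolic paraboloid; a quadric, so deg p = 2.
2. From the axis intercepts and sections: every point of the x-axis in the box is on the surface; every point of the y-axis in the box is on the surface; one z-axis crossing is at z = 0.
3. The integer polynomial consistent with all of this is the stated p.

x*y - z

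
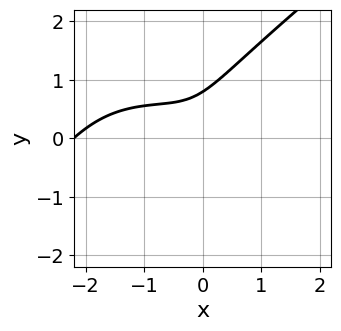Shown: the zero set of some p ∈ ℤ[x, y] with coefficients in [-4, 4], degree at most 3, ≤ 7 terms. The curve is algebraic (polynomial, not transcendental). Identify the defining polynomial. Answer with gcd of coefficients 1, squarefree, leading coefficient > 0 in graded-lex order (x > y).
x^3 - 2*y^3 + 2*x^2 + 3*x*y + 1

(a) Degree: no degree-2 curve has this shape, so deg p = 3.
(b) Observable constraints: the curve avoids every integer x-axis point in the box.
(c) These observations pin down the coefficients.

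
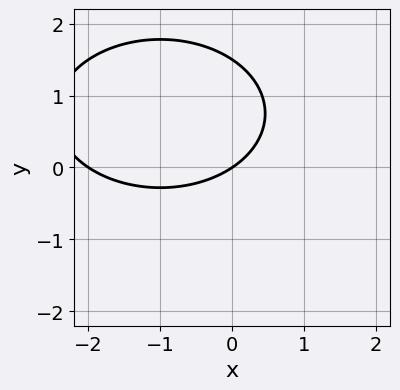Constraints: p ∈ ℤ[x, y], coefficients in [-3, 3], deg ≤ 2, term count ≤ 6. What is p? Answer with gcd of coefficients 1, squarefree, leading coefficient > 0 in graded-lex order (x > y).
x^2 + 2*y^2 + 2*x - 3*y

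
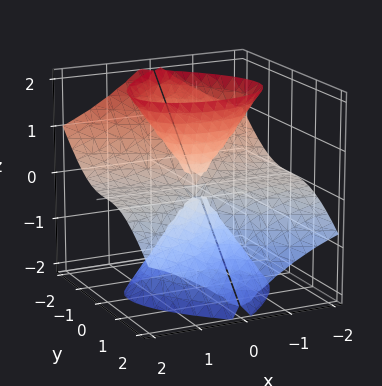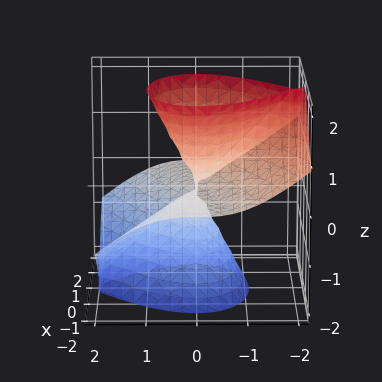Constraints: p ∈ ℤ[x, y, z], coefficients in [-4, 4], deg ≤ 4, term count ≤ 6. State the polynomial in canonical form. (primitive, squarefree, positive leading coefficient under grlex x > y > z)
The degree is 3 — the shape is more complex than any degree-2 surface.
Checking where it meets the axes: it crosses the y-axis at the gridline y = 0; it meets the z-axis at z = 0 (among the integer gridlines).
Matching integer coefficients to the picture gives p.

2*x^2*z + 2*y^3 + 3*y^2*z - z^3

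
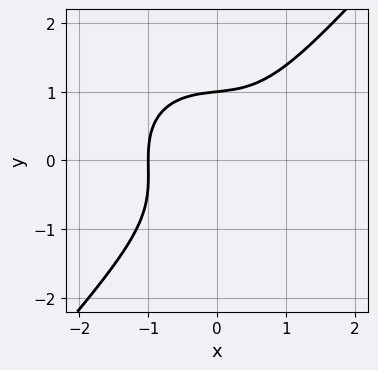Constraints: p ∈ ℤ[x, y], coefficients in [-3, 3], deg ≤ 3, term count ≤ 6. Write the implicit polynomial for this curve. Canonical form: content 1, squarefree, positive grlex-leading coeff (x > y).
3*x^3 + x*y^2 - 3*y^3 + 3

First, degree: no degree-2 curve has this shape, so deg p = 3.
Next, from the visible intercepts: it crosses the y-axis at the gridline y = 1; one x-axis crossing is at x = -1.
Finally, assembling these constraints gives the stated polynomial.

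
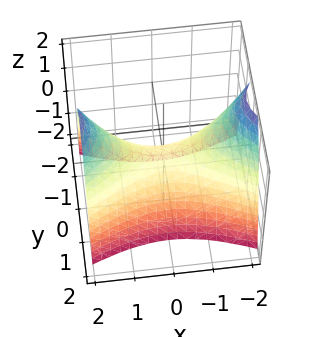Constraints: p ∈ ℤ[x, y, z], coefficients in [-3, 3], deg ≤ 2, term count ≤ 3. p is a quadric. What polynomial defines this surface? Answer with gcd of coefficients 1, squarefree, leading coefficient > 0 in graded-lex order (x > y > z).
x^2 - 3*y^2 - 2*z

(a) Degree: a hyperbolic paraboloid; a quadric, so deg p = 2.
(b) Symmetries: it's symmetric under y → −y, forcing even powers of y; mirror symmetry x ↦ −x ⇒ only even powers of x.
(c) Reading off the gridlines: one y-axis crossing is at y = 0; it meets the z-axis at z = 0 (among the integer gridlines); one x-axis crossing is at x = 0.
(d) Together with the visible shape, these determine p as stated.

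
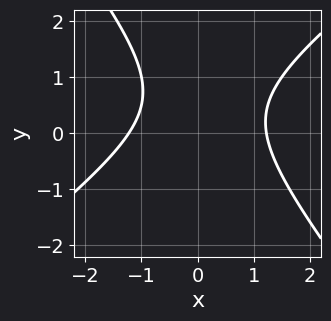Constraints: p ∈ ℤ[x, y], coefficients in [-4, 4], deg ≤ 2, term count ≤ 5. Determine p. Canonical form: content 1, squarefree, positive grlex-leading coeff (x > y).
2*x^2 - x*y - 2*y^2 + 2*y - 3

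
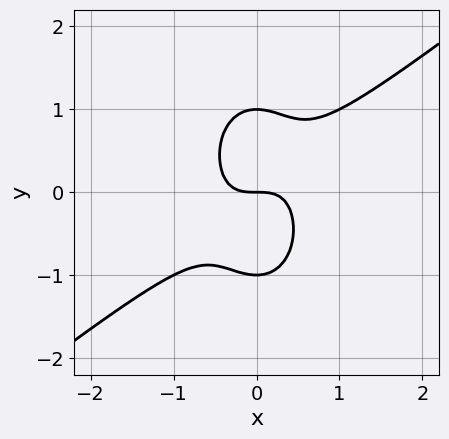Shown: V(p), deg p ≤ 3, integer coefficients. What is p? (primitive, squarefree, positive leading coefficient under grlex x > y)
First, the degree is 3 — the shape is more complex than any degree-2 curve.
Then, against the integer gridlines: it meets the x-axis at x = 0 (among the integer gridlines); the y-axis gridline crossings are at y ∈ {-1, 0, 1}.
Finally, matching integer coefficients to the picture gives p.

2*x^3 - 2*x^2*y - y^3 + y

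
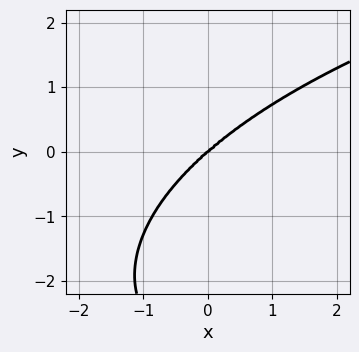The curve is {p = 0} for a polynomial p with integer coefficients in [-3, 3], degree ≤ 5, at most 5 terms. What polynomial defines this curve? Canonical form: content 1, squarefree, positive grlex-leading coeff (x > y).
x^2*y^2 + y^4 - 2*x^3 + 3*y^3

First, the degree is 4 — a generic line meets the curve in up to 4 points.
Then, from the visible intercepts: one y-axis crossing is at y = 0; it meets the x-axis at x = 0 (among the integer gridlines).
Finally, solving for integer coefficients yields p as stated.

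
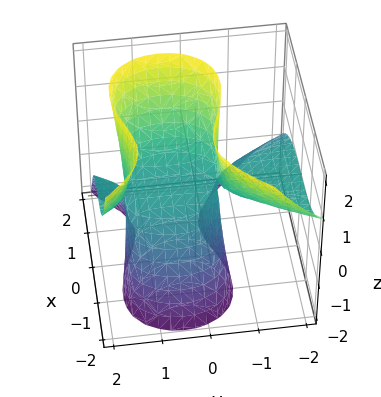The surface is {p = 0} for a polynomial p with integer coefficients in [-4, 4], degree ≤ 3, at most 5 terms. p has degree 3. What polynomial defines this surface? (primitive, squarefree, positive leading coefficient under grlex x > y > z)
2*x^3 - x*z^2 + 3*y^2*z - 3*y*z - 2*z

1. deg p = 3.
2. Reading off the gridlines: the visible y-axis segment lies entirely on the surface; it crosses the z-axis at the gridline z = 0.
3. The integer polynomial consistent with all of this is the stated p.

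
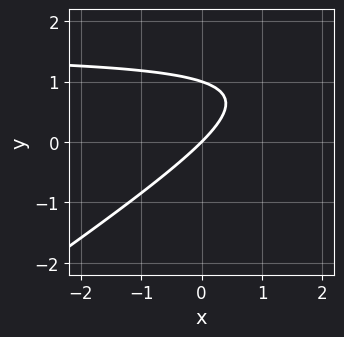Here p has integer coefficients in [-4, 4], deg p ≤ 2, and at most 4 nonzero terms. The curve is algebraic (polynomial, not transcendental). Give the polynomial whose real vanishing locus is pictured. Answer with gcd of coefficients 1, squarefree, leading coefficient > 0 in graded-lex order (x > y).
First, degree: no degree-1 curve has this shape, so deg p = 2.
Then, from the visible intercepts: one x-axis crossing is at x = 0; among the integer gridlines, it crosses the y-axis at y ∈ {0, 1}.
Finally, together with the visible shape, these determine p as stated.

2*x*y - 3*y^2 - 3*x + 3*y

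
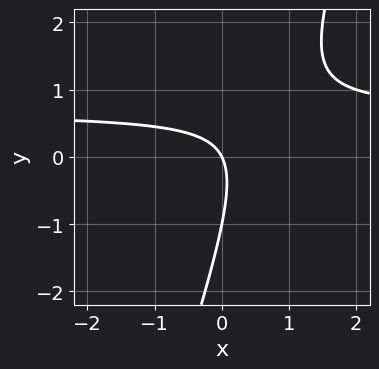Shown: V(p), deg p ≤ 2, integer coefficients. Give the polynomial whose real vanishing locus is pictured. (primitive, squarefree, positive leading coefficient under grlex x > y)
3*x*y - y^2 - 2*x - y

deg p = 2. The shape is more complex than any degree-1 curve.
From the axis intercepts and sections: it crosses the x-axis at the gridline x = 0; the y-axis gridline crossings are at y ∈ {-1, 0}.
Matching integer coefficients to the picture gives p.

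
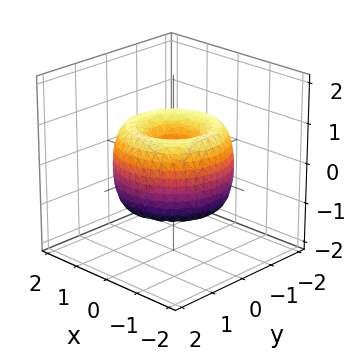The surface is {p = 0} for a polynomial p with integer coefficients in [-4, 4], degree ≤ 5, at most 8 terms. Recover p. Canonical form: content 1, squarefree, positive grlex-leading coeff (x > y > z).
x^4 + 2*x^2*y^2 + y^4 - 2*x^2 - 2*y^2 + z^2

1. deg p = 4. A generic line meets the surface in up to 4 points.
2. Symmetry: every cross-section ⟂ z is a circle, so x, y appear only via x² + y².
3. From the visible intercepts: a circular section at z = -1 has radius exactly 1; it meets the z-axis at z = 0 (among the integer gridlines); it meets the x-axis at x = 0 (among the integer gridlines).
4. Together with the visible shape, these determine p as stated.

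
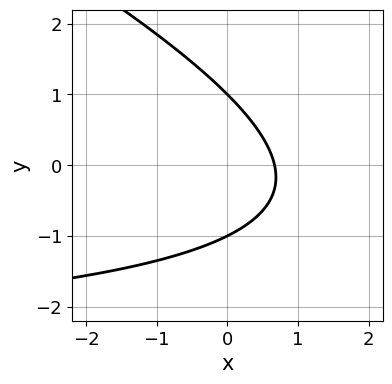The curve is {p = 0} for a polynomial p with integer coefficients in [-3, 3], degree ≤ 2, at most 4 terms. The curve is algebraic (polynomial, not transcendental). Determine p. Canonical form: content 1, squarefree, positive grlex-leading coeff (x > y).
Degree: the shape is more complex than any degree-1 curve, so deg p = 2.
Against the integer gridlines: among the integer gridlines, it crosses the y-axis at y ∈ {-1, 1}.
These observations pin down the coefficients.

x*y + 2*y^2 + 3*x - 2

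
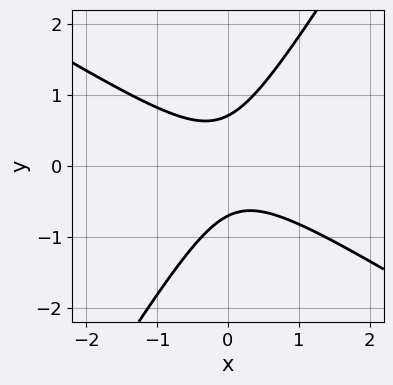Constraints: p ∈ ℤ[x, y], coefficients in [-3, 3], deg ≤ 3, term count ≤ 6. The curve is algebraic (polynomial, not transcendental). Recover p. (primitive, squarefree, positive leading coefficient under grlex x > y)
2*x^2 + 2*x*y - 2*y^2 + 1

First, deg p = 2. The shape is more complex than any degree-1 curve.
Then, observable constraints: no x-intercept at any integer in the box.
Finally, solving for integer coefficients yields p as stated.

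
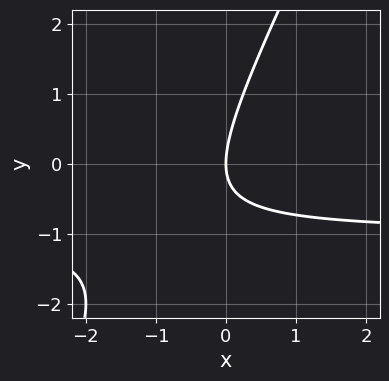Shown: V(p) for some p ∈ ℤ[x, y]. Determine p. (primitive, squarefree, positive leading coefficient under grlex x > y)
2*x*y - y^2 + 2*x

First, the degree is 2 — the shape is more complex than any degree-1 curve.
Then, checking where it meets the axes: one y-axis crossing is at y = 0; it crosses the x-axis at the gridline x = 0.
Finally, putting this together gives p.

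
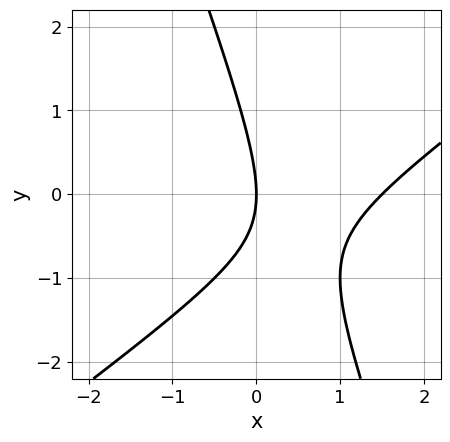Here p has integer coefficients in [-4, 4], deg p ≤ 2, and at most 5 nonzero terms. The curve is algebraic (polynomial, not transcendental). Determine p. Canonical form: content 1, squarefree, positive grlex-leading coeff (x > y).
The degree is 2 — the shape is more complex than any degree-1 curve.
From the axis intercepts and sections: it crosses the x-axis at the gridline x = 0; it crosses the y-axis at the gridline y = 0.
These observations pin down the coefficients.

2*x^2 - 2*x*y - y^2 - 3*x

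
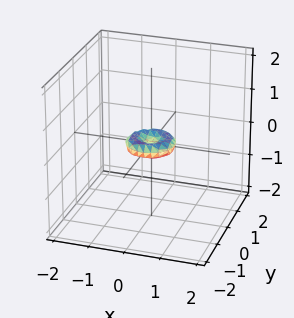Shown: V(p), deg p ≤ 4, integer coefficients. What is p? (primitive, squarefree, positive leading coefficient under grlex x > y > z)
2*x^4 + 4*x^2*y^2 + 2*y^4 - x^2 - y^2 + 3*z^2

First, deg p = 4.
Next, symmetries: rotational symmetry about the z-axis ⇒ p depends on x, y only through x² + y².
Next, reading off the gridlines: it meets the z-axis at z = 0 (among the integer gridlines); it crosses the x-axis at the gridline x = 0; it meets the y-axis at y = 0 (among the integer gridlines); a circular section at z = 0 has radius between 0 and 1.
Finally, the integer polynomial consistent with all of this is the stated p.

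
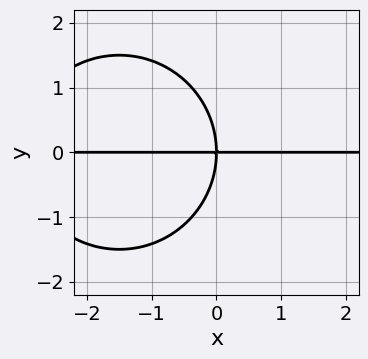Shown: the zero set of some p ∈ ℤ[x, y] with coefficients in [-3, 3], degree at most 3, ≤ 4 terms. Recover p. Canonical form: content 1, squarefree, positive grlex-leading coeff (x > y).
x^2*y + y^3 + 3*x*y

(a) deg p = 3. No degree-2 curve has this shape.
(b) From the axis intercepts and sections: every point of the x-axis in the box is on the curve; it meets the y-axis at y = 0 (among the integer gridlines).
(c) Fitting integer coefficients to these (and the overall shape) gives p.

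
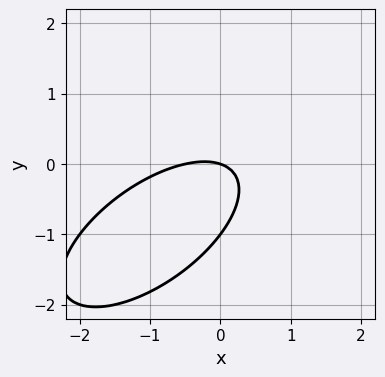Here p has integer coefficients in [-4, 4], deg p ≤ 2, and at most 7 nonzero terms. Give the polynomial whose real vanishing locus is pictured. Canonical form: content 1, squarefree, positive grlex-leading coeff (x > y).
The degree is 2 — no degree-1 curve has this shape.
From the visible intercepts: among the integer gridlines, it crosses the y-axis at y ∈ {-1, 0}; it meets the x-axis at x = 0 (among the integer gridlines).
Matching integer coefficients to the picture gives p.

2*x^2 - 3*x*y + 3*y^2 + x + 3*y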